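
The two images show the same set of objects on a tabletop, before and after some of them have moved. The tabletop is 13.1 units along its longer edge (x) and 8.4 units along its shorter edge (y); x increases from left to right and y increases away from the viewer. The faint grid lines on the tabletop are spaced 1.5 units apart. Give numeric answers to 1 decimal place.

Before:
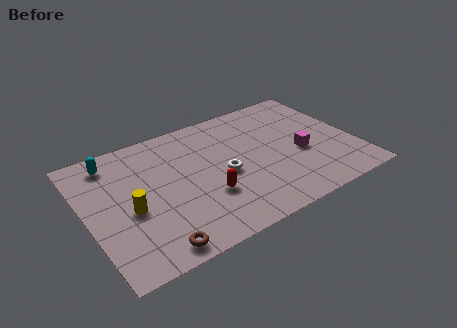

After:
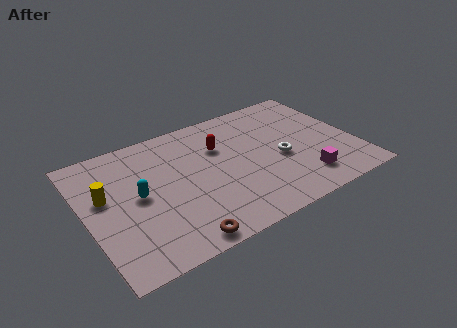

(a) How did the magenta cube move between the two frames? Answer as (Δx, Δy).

(-0.2, -1.8)

From the two frames, the magenta cube sits at roughly (10.4, 3.5) before and (10.2, 1.7) after.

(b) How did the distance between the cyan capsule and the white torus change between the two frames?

+0.9

The distance was about 6.0 in the first image and 6.9 in the second, so they moved 0.9 units further apart.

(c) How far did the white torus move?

2.8

From (6.6, 3.8) to (9.4, 3.6), the white torus covered √(2.8² + 0.2²) ≈ 2.8 units.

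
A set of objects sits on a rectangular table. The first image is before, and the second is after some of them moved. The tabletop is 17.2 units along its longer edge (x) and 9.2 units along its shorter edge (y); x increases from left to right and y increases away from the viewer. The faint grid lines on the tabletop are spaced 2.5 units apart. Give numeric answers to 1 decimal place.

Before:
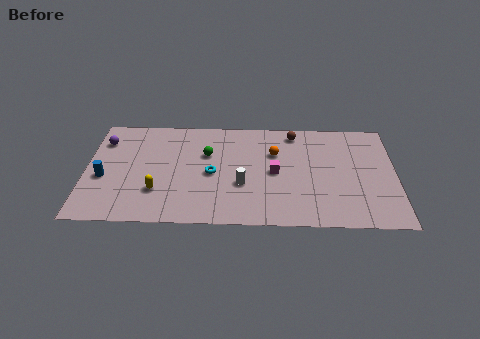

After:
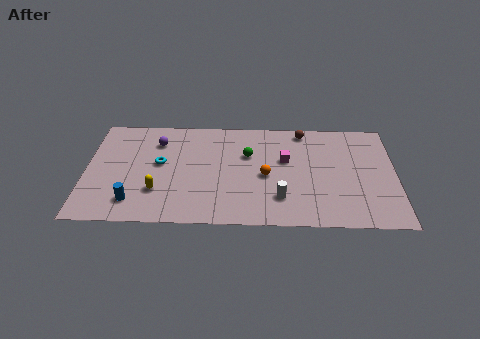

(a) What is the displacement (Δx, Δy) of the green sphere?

(2.3, 0.0)

The green sphere was at about (6.7, 6.0) and moved to about (9.0, 6.0).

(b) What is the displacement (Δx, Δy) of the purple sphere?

(3.0, 0.0)

From the two frames, the purple sphere sits at roughly (0.9, 7.0) before and (3.9, 7.0) after.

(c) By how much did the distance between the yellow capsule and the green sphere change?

+1.7

Before: roughly 4.3 units apart; after: 6.0. That's 1.7 units further apart.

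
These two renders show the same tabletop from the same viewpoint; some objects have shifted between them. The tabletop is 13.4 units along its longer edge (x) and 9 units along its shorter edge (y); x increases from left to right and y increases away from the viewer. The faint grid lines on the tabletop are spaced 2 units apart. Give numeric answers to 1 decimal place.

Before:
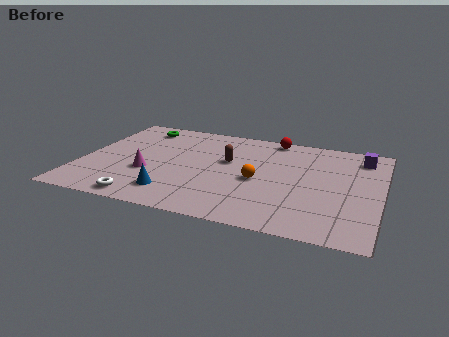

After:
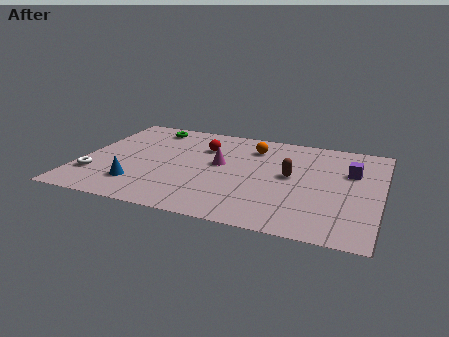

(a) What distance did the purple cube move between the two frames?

1.6

The purple cube moved from about (12.4, 7.4) to (12.0, 5.9), a distance of √(0.4² + 1.5²) ≈ 1.6.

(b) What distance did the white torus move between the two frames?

2.8

From (3.2, 0.9) to (0.8, 2.4), the white torus covered √(2.4² + 1.5²) ≈ 2.8 units.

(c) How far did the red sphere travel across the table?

3.5

From (8.3, 8.2) to (5.3, 6.4), the red sphere covered √(3.0² + 1.8²) ≈ 3.5 units.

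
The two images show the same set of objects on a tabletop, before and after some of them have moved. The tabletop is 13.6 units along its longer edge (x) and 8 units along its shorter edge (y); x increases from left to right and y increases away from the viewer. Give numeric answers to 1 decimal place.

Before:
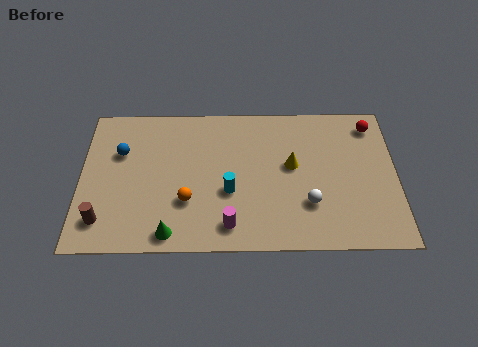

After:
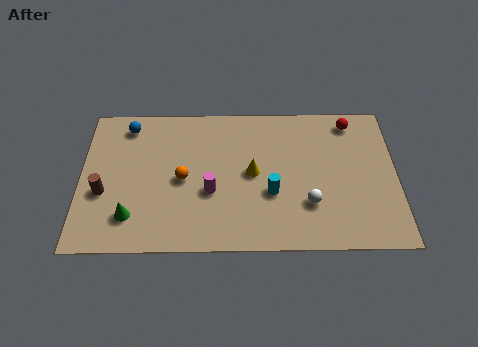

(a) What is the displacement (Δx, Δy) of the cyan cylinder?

(1.8, -0.1)

From the two frames, the cyan cylinder sits at roughly (6.4, 3.1) before and (8.2, 3.0) after.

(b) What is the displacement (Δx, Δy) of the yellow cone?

(-1.7, -0.4)

The yellow cone started near (9.1, 4.5) and ended near (7.4, 4.1).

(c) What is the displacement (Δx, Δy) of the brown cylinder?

(0.0, 1.5)

The brown cylinder started near (1.0, 1.6) and ended near (1.0, 3.1).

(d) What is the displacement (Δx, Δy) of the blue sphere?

(0.3, 1.5)

From the two frames, the blue sphere sits at roughly (1.7, 5.3) before and (2.0, 6.8) after.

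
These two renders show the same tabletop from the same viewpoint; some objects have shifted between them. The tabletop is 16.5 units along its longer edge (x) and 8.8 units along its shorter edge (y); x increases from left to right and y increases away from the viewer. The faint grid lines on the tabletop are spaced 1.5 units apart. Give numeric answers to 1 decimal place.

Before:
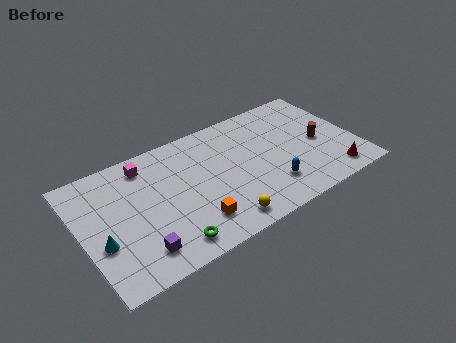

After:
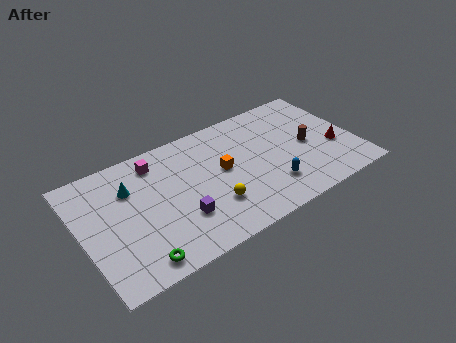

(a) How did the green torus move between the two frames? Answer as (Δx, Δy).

(-1.9, -0.2)

From the two frames, the green torus sits at roughly (4.7, 1.3) before and (2.8, 1.1) after.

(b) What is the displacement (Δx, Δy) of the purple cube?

(2.6, 1.0)

From the two frames, the purple cube sits at roughly (3.0, 1.7) before and (5.6, 2.7) after.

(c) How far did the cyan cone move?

3.6

From (1.0, 3.3) to (3.1, 6.2), the cyan cone covered √(2.1² + 2.9²) ≈ 3.6 units.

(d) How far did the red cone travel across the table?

2.1

From (14.7, 1.3) to (15.2, 3.3), the red cone covered √(0.5² + 2.0²) ≈ 2.1 units.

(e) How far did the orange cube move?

3.6

The orange cube moved from about (6.3, 2.0) to (8.5, 4.8), a distance of √(2.2² + 2.8²) ≈ 3.6.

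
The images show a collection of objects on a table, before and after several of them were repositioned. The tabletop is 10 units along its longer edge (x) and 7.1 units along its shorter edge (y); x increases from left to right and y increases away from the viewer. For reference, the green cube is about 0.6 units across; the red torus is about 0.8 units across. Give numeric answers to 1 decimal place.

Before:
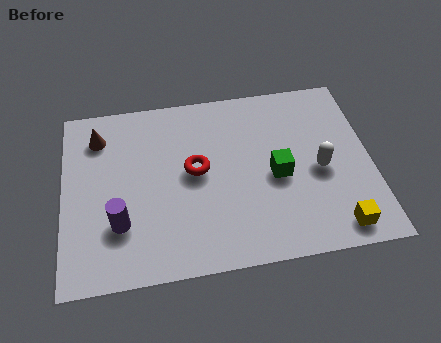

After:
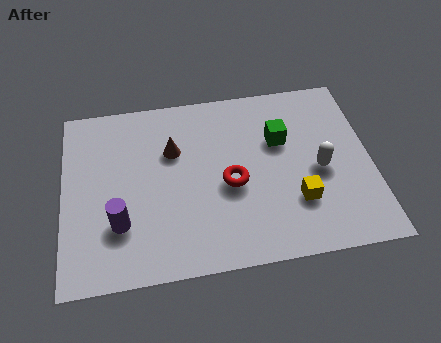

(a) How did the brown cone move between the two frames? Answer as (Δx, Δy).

(2.4, -0.9)

The brown cone started near (1.2, 5.6) and ended near (3.6, 4.7).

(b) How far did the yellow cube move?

1.7

The yellow cube moved from about (8.7, 0.9) to (7.5, 2.1), a distance of √(1.2² + 1.2²) ≈ 1.7.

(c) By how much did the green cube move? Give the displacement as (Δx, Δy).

(0.2, 1.4)

From the two frames, the green cube sits at roughly (6.9, 3.2) before and (7.1, 4.6) after.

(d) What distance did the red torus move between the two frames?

1.3

The red torus moved from about (4.3, 3.8) to (5.4, 3.1), a distance of √(1.1² + 0.7²) ≈ 1.3.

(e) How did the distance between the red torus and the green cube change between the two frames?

-0.4

Before: roughly 2.7 units apart; after: 2.3. That's 0.4 units closer together.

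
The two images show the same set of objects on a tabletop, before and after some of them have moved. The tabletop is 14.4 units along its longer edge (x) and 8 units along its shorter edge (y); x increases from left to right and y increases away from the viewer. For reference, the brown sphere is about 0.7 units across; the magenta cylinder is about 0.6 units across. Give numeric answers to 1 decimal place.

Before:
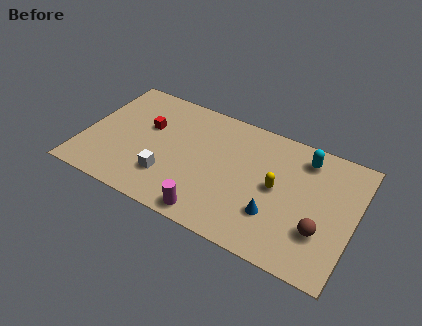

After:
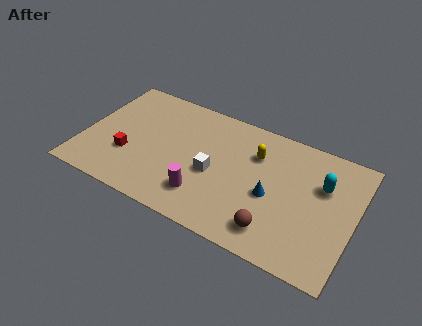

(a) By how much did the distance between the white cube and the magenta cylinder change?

-1.2

The distance was about 2.8 in the first image and 1.6 in the second, so they moved 1.2 units closer together.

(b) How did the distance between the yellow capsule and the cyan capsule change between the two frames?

+0.8

The distance was about 2.8 in the first image and 3.6 in the second, so they moved 0.8 units further apart.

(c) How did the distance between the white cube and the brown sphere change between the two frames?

-4.1

Before: roughly 8.1 units apart; after: 4.0. That's 4.1 units closer together.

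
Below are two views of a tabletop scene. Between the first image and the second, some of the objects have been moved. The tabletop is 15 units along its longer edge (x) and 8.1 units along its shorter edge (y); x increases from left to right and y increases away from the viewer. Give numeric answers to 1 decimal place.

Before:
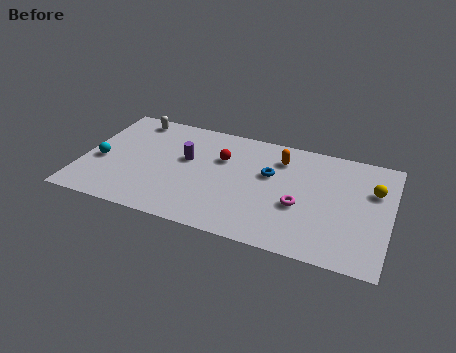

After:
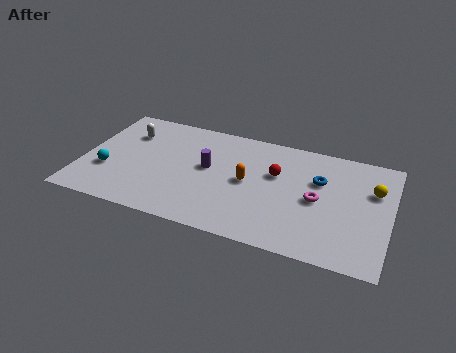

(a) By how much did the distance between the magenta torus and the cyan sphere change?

+0.5

Before: roughly 9.8 units apart; after: 10.3. That's 0.5 units further apart.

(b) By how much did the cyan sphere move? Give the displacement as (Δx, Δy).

(0.4, -0.6)

The cyan sphere started near (0.9, 3.4) and ended near (1.3, 2.8).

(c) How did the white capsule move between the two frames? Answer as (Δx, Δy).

(-0.1, -1.2)

The white capsule started near (2.1, 7.1) and ended near (2.0, 5.9).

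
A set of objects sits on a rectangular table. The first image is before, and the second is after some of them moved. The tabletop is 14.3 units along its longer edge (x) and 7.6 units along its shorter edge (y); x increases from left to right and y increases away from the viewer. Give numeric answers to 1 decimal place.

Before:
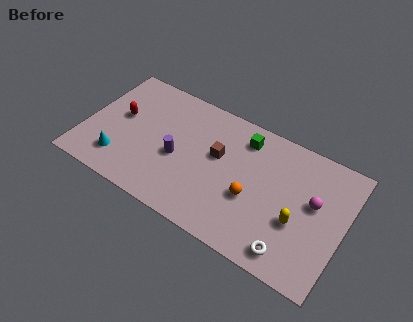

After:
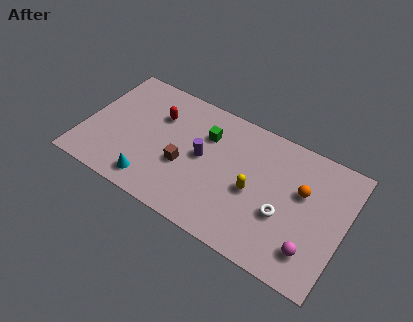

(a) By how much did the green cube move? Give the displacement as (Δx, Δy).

(-2.0, -0.8)

The green cube was at about (8.5, 6.2) and moved to about (6.5, 5.4).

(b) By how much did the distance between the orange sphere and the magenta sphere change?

-0.4

They were about 3.5 units apart before and 3.1 after — 0.4 units closer together.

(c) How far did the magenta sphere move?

2.7

From (12.6, 4.4) to (12.8, 1.7), the magenta sphere covered √(0.2² + 2.7²) ≈ 2.7 units.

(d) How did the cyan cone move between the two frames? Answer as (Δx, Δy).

(1.9, -0.5)

The cyan cone was at about (2.2, 1.7) and moved to about (4.1, 1.2).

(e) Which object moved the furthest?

the orange sphere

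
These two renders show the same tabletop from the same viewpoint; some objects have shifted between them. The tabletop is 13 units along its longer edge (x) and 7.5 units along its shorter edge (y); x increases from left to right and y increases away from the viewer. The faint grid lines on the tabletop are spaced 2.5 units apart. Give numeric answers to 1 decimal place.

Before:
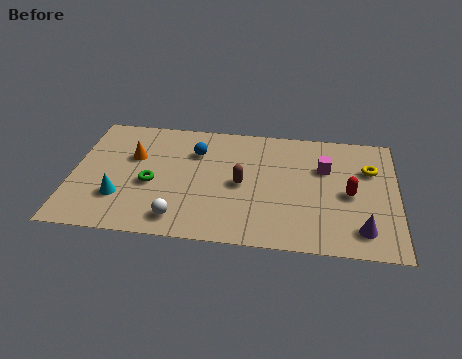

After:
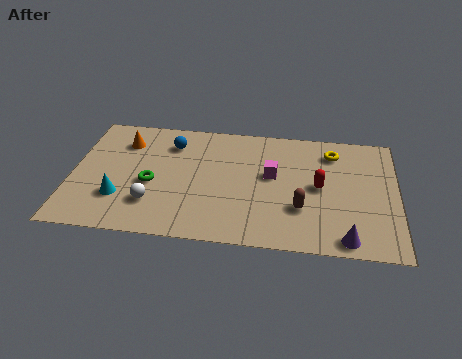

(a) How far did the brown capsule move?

2.7

The brown capsule was near (6.8, 3.6) before and (9.2, 2.4) after, so it travelled √(2.4² + 1.2²) ≈ 2.7 units.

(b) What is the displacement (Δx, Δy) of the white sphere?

(-1.1, 0.8)

The white sphere was at about (4.4, 1.2) and moved to about (3.3, 2.0).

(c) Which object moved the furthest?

the brown capsule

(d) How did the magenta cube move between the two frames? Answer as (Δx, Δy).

(-2.1, -0.7)

The magenta cube started near (10.1, 5.0) and ended near (8.0, 4.3).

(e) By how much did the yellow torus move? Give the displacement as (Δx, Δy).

(-1.5, 0.9)

The yellow torus started near (11.9, 5.1) and ended near (10.4, 6.0).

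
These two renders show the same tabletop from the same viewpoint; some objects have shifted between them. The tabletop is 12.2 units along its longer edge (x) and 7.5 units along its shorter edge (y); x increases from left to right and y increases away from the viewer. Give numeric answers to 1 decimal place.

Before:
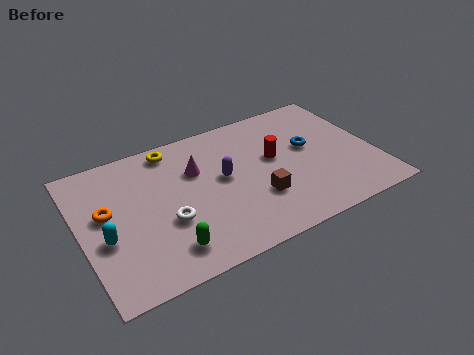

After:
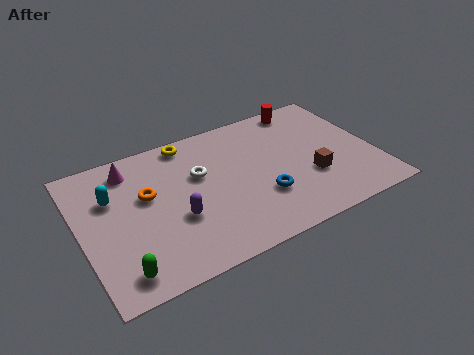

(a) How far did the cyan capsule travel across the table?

2.1

The cyan capsule was near (0.9, 3.0) before and (1.4, 5.0) after, so it travelled √(0.5² + 2.0²) ≈ 2.1 units.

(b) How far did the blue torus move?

3.0

The blue torus moved from about (9.6, 4.3) to (7.3, 2.4), a distance of √(2.3² + 1.9²) ≈ 3.0.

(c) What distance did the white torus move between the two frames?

2.5

The white torus was near (3.4, 2.8) before and (5.0, 4.7) after, so it travelled √(1.6² + 1.9²) ≈ 2.5 units.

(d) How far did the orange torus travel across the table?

1.7

The orange torus was near (1.1, 4.3) before and (2.8, 4.5) after, so it travelled √(1.7² + 0.2²) ≈ 1.7 units.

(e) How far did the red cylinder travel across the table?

2.9

The red cylinder was near (8.1, 4.3) before and (9.8, 6.7) after, so it travelled √(1.7² + 2.4²) ≈ 2.9 units.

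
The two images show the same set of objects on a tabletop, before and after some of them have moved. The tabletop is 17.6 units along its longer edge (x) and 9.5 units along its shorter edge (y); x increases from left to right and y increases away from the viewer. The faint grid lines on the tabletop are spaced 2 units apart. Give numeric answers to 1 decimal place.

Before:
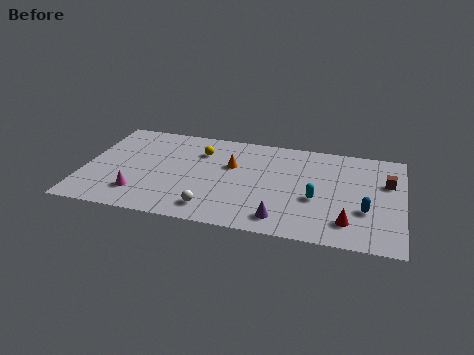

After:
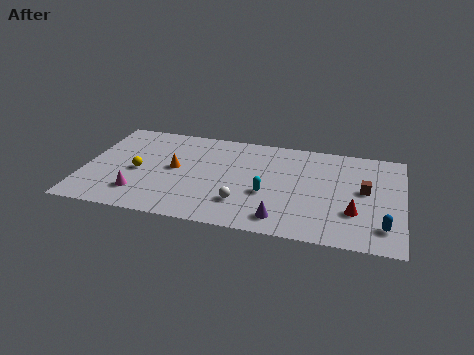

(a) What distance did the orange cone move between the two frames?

3.3

From (8.1, 6.0) to (5.0, 5.0), the orange cone covered √(3.1² + 1.0²) ≈ 3.3 units.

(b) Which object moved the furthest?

the yellow sphere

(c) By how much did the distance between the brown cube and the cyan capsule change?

+1.0

They were about 4.5 units apart before and 5.5 after — 1.0 units further apart.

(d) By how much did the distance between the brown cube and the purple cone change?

-1.6

Before: roughly 7.3 units apart; after: 5.7. That's 1.6 units closer together.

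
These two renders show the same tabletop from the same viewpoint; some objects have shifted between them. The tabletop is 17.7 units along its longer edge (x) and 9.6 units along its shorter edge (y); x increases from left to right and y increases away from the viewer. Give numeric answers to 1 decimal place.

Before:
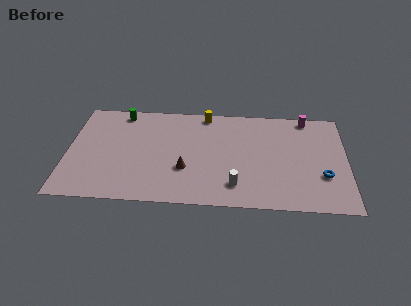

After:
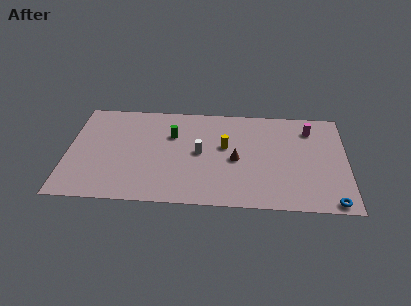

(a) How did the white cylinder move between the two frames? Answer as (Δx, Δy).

(-2.3, 2.9)

The white cylinder started near (10.7, 2.0) and ended near (8.4, 4.9).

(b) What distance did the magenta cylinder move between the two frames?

1.1

The magenta cylinder moved from about (15.2, 8.7) to (15.4, 7.6), a distance of √(0.2² + 1.1²) ≈ 1.1.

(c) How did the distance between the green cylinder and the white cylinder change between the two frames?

-7.4

The distance was about 9.8 in the first image and 2.4 in the second, so they moved 7.4 units closer together.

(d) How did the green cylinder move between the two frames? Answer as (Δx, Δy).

(3.3, -2.0)

From the two frames, the green cylinder sits at roughly (3.3, 8.5) before and (6.6, 6.5) after.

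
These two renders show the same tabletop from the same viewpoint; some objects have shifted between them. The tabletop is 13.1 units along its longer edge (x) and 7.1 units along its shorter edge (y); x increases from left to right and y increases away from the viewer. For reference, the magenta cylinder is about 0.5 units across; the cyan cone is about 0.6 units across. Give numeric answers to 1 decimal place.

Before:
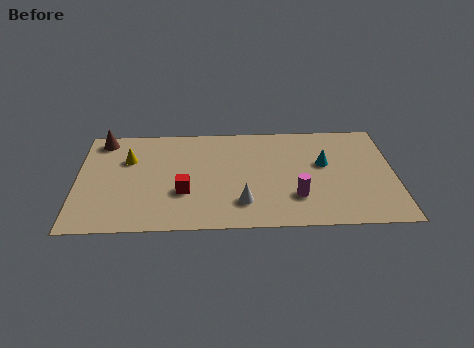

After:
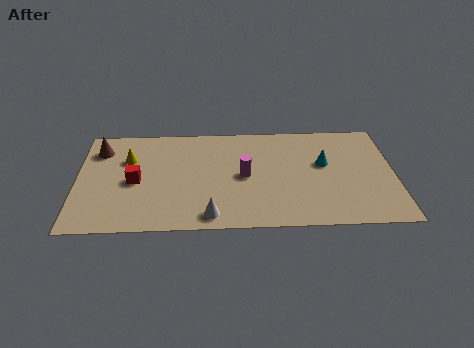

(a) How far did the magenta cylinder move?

2.6

The magenta cylinder was near (9.0, 2.0) before and (6.9, 3.5) after, so it travelled √(2.1² + 1.5²) ≈ 2.6 units.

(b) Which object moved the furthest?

the magenta cylinder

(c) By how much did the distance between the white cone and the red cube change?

+1.4

Before: roughly 2.5 units apart; after: 3.9. That's 1.4 units further apart.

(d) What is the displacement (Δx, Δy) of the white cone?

(-1.3, -0.8)

From the two frames, the white cone sits at roughly (6.8, 1.7) before and (5.5, 0.9) after.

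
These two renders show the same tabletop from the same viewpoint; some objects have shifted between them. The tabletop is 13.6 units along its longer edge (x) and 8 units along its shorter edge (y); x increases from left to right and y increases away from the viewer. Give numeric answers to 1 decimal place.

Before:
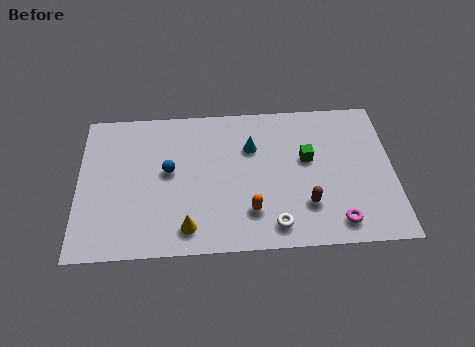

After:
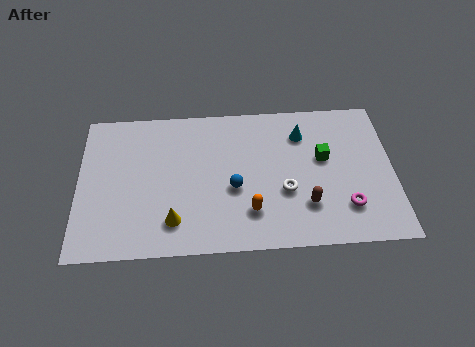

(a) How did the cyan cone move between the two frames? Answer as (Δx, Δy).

(2.2, 0.6)

The cyan cone started near (7.5, 5.5) and ended near (9.7, 6.1).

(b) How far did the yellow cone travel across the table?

0.7

The yellow cone was near (4.7, 1.3) before and (4.1, 1.7) after, so it travelled √(0.6² + 0.4²) ≈ 0.7 units.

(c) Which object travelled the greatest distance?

the blue sphere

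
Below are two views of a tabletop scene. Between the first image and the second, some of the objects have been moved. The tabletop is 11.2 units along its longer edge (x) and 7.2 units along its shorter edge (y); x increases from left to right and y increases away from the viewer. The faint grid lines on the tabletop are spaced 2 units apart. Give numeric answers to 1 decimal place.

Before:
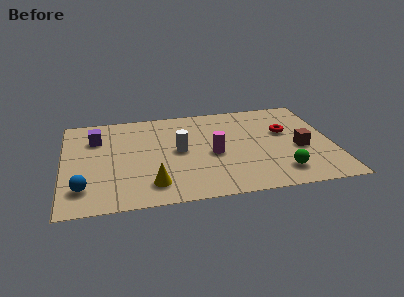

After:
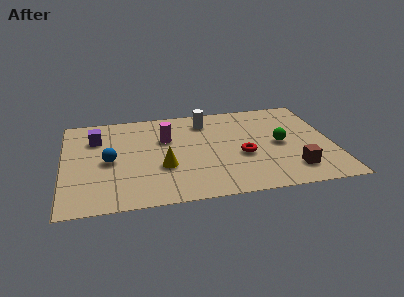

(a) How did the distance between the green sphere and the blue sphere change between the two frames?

-1.0

They were about 8.1 units apart before and 7.1 after — 1.0 units closer together.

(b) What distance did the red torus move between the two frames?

2.4

From (9.3, 4.4) to (7.4, 2.9), the red torus covered √(1.9² + 1.5²) ≈ 2.4 units.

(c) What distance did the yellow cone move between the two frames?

1.3

The yellow cone was near (3.6, 1.4) before and (4.1, 2.6) after, so it travelled √(0.5² + 1.2²) ≈ 1.3 units.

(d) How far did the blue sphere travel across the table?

2.1

From (0.8, 1.6) to (1.9, 3.4), the blue sphere covered √(1.1² + 1.8²) ≈ 2.1 units.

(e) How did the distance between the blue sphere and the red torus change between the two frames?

-3.4

They were about 8.9 units apart before and 5.5 after — 3.4 units closer together.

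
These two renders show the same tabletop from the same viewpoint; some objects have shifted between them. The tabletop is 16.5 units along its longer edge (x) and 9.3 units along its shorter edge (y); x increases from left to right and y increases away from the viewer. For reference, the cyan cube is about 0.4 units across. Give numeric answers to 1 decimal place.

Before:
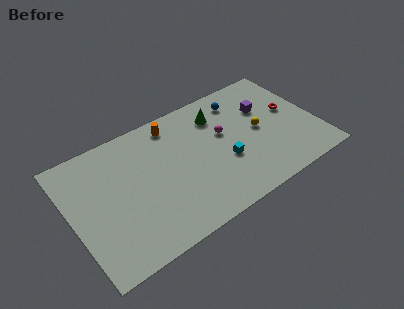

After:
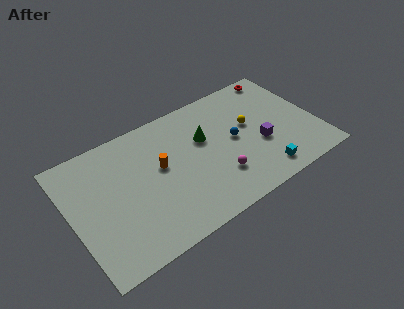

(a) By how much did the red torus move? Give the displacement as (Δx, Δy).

(-0.1, 3.2)

The red torus started near (15.0, 5.2) and ended near (14.9, 8.4).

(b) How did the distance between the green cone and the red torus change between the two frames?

+1.2

They were about 5.1 units apart before and 6.3 after — 1.2 units further apart.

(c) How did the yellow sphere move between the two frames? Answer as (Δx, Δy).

(-0.5, 0.7)

The yellow sphere was at about (12.7, 4.7) and moved to about (12.2, 5.4).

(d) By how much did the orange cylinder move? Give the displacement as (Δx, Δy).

(-1.3, -2.7)

The orange cylinder was at about (7.3, 8.0) and moved to about (6.0, 5.3).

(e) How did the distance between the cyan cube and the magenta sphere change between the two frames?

+0.9

Before: roughly 2.1 units apart; after: 3.0. That's 0.9 units further apart.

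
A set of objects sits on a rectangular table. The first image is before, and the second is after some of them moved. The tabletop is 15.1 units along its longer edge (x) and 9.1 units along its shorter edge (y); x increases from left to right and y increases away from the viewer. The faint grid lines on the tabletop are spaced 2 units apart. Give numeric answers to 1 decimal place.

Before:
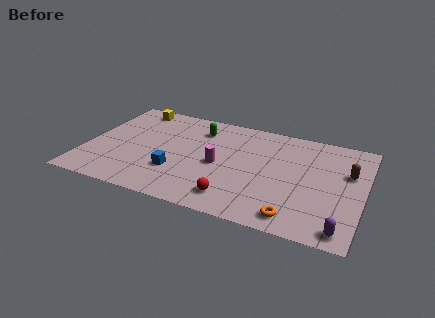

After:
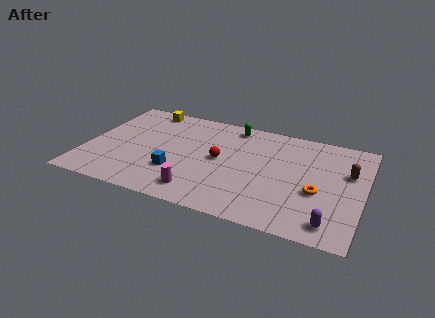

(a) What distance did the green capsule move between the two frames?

2.0

The green capsule was near (5.9, 7.1) before and (7.7, 8.0) after, so it travelled √(1.8² + 0.9²) ≈ 2.0 units.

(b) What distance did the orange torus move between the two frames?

2.6

The orange torus moved from about (11.7, 1.2) to (12.7, 3.6), a distance of √(1.0² + 2.4²) ≈ 2.6.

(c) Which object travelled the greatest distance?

the red sphere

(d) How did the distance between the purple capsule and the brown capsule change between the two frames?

-0.3

The distance was about 4.8 in the first image and 4.5 in the second, so they moved 0.3 units closer together.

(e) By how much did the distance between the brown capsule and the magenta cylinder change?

+1.7

Before: roughly 7.1 units apart; after: 8.8. That's 1.7 units further apart.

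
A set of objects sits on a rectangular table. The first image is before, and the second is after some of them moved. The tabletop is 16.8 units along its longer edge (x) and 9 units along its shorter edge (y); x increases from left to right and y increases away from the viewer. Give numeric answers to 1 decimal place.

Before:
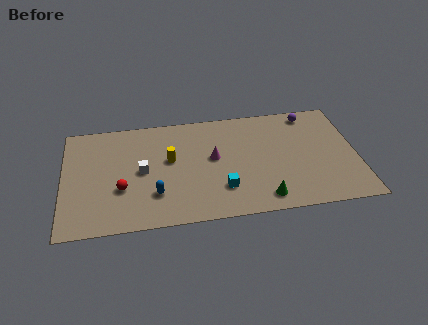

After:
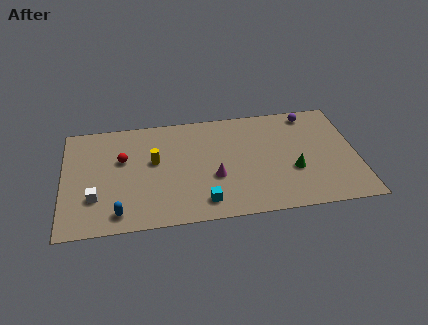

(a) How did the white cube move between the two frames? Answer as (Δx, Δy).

(-2.7, -1.8)

The white cube was at about (4.5, 4.5) and moved to about (1.8, 2.7).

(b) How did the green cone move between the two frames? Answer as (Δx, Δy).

(1.8, 2.0)

From the two frames, the green cone sits at roughly (11.3, 1.3) before and (13.1, 3.3) after.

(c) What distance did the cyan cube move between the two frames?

1.4

The cyan cube moved from about (9.0, 2.4) to (7.9, 1.5), a distance of √(1.1² + 0.9²) ≈ 1.4.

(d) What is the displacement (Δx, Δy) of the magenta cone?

(0.0, -1.6)

The magenta cone started near (8.6, 5.0) and ended near (8.6, 3.4).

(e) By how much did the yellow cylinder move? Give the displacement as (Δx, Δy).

(-0.9, 0.0)

From the two frames, the yellow cylinder sits at roughly (6.1, 5.2) before and (5.2, 5.2) after.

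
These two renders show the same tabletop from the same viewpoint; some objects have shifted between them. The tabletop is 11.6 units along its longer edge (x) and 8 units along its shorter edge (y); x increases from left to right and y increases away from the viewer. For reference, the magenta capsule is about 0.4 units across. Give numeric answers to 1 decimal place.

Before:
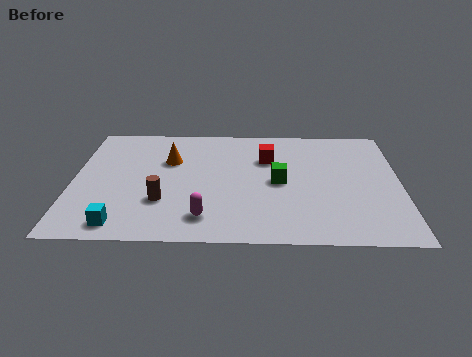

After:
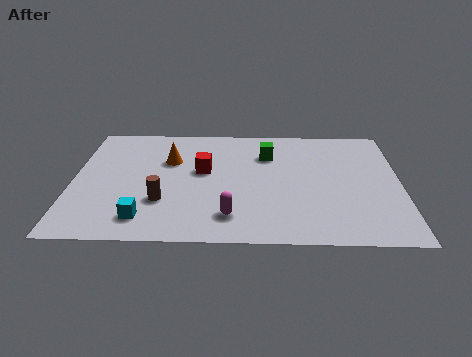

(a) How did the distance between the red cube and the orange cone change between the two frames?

-2.1

Before: roughly 3.5 units apart; after: 1.4. That's 2.1 units closer together.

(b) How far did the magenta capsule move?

0.9

The magenta capsule was near (4.7, 1.5) before and (5.6, 1.6) after, so it travelled √(0.9² + 0.1²) ≈ 0.9 units.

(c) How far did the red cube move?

2.5

The red cube moved from about (6.9, 5.5) to (4.6, 4.6), a distance of √(2.3² + 0.9²) ≈ 2.5.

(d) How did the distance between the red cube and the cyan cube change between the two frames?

-3.0

The distance was about 6.8 in the first image and 3.8 in the second, so they moved 3.0 units closer together.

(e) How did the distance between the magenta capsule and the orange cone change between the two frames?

+0.3

They were about 4.0 units apart before and 4.3 after — 0.3 units further apart.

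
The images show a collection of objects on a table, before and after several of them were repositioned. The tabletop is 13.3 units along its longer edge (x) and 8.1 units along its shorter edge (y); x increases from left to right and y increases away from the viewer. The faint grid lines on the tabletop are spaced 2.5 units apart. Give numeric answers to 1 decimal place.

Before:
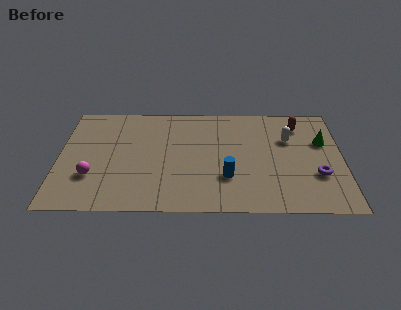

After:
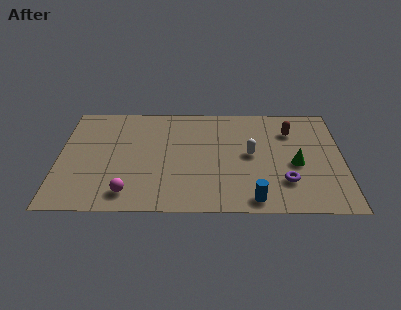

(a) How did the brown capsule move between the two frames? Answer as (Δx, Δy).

(-0.4, -0.5)

The brown capsule was at about (11.3, 6.5) and moved to about (10.9, 6.0).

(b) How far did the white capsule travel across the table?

2.2

The white capsule moved from about (10.8, 5.4) to (9.0, 4.2), a distance of √(1.8² + 1.2²) ≈ 2.2.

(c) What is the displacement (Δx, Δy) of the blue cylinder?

(1.2, -1.6)

The blue cylinder started near (7.9, 2.5) and ended near (9.1, 0.9).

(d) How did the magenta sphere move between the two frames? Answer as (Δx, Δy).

(1.7, -1.2)

The magenta sphere was at about (1.6, 2.5) and moved to about (3.3, 1.3).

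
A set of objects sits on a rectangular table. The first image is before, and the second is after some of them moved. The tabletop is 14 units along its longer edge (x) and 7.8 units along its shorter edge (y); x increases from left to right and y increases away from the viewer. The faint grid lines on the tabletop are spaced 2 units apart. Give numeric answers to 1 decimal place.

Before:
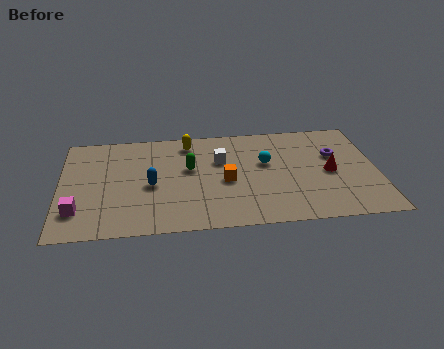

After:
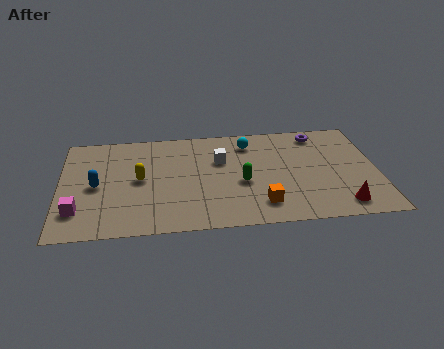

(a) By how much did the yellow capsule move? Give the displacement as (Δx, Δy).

(-2.2, -2.6)

The yellow capsule was at about (5.7, 6.6) and moved to about (3.5, 4.0).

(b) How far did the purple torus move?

1.8

The purple torus was near (12.2, 5.0) before and (11.5, 6.7) after, so it travelled √(0.7² + 1.7²) ≈ 1.8 units.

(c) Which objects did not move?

the magenta cube and the white cube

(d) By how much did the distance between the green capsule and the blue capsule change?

+4.4

They were about 2.0 units apart before and 6.4 after — 4.4 units further apart.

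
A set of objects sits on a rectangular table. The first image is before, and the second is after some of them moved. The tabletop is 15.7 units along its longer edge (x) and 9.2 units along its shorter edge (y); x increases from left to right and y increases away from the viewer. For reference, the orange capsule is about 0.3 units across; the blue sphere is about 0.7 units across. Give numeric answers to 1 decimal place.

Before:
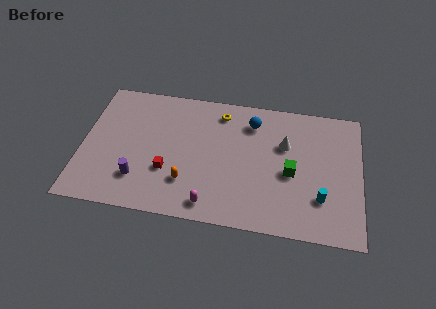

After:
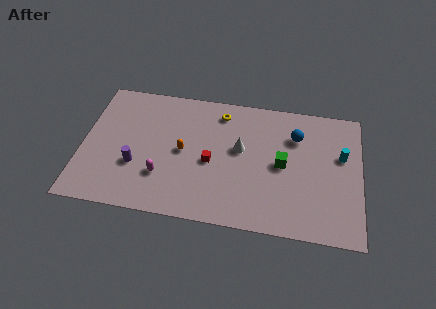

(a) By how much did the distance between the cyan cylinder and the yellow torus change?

-0.5

Before: roughly 7.7 units apart; after: 7.2. That's 0.5 units closer together.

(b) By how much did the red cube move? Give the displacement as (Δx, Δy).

(2.4, 1.0)

The red cube was at about (4.9, 3.1) and moved to about (7.3, 4.1).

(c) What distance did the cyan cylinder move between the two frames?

3.3

From (13.5, 2.6) to (14.6, 5.7), the cyan cylinder covered √(1.1² + 3.1²) ≈ 3.3 units.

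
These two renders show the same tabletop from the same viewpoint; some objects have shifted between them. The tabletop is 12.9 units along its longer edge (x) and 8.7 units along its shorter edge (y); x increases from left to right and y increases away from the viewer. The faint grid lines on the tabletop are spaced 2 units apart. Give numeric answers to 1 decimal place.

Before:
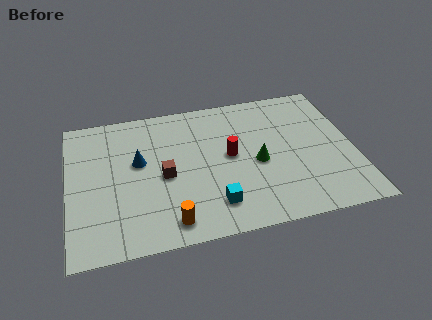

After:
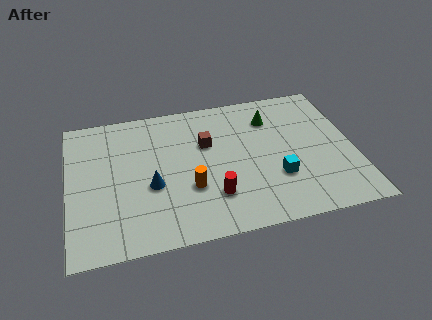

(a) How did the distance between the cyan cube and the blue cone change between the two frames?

+1.0

Before: roughly 4.6 units apart; after: 5.6. That's 1.0 units further apart.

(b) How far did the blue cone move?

1.7

The blue cone moved from about (3.2, 5.1) to (3.7, 3.5), a distance of √(0.5² + 1.6²) ≈ 1.7.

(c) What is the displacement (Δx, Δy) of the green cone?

(0.8, 2.7)

The green cone started near (8.5, 3.9) and ended near (9.3, 6.6).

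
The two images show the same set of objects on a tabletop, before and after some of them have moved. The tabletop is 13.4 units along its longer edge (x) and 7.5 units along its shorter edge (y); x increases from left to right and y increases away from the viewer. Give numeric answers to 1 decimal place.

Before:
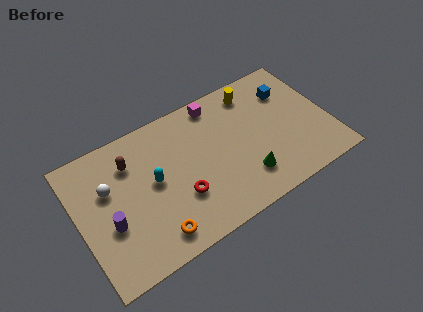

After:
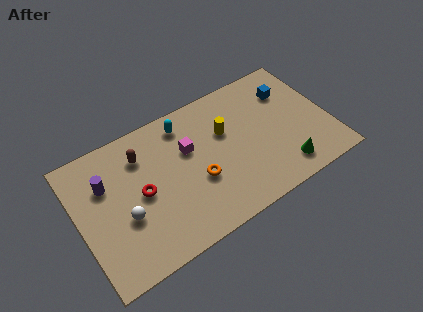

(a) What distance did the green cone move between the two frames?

2.1

The green cone moved from about (8.6, 1.8) to (10.6, 1.3), a distance of √(2.0² + 0.5²) ≈ 2.1.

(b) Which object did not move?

the blue cube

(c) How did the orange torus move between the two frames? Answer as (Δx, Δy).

(2.6, 1.7)

The orange torus was at about (3.6, 1.2) and moved to about (6.2, 2.9).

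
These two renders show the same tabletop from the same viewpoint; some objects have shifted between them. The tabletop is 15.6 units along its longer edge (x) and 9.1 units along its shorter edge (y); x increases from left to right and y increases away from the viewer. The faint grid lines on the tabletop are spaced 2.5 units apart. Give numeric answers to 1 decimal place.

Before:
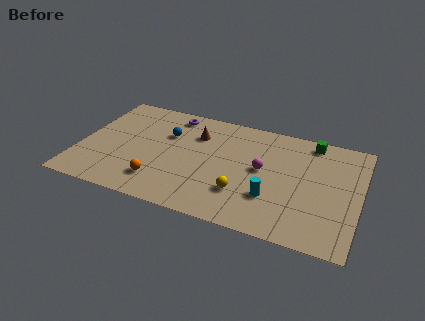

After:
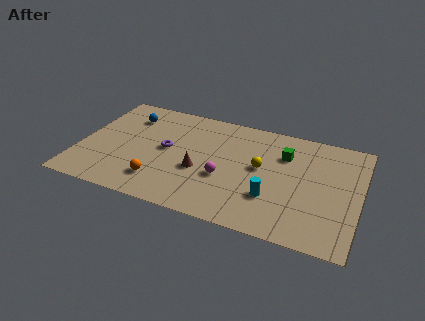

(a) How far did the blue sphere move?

2.5

From (4.7, 6.1) to (2.4, 7.0), the blue sphere covered √(2.3² + 0.9²) ≈ 2.5 units.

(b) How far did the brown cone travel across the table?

3.0

The brown cone was near (6.3, 6.6) before and (6.8, 3.6) after, so it travelled √(0.5² + 3.0²) ≈ 3.0 units.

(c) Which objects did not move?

the orange sphere and the cyan cylinder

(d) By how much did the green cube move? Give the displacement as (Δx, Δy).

(-1.4, -1.6)

The green cube was at about (12.7, 8.1) and moved to about (11.3, 6.5).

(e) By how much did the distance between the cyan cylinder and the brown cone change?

-1.8

They were about 6.0 units apart before and 4.2 after — 1.8 units closer together.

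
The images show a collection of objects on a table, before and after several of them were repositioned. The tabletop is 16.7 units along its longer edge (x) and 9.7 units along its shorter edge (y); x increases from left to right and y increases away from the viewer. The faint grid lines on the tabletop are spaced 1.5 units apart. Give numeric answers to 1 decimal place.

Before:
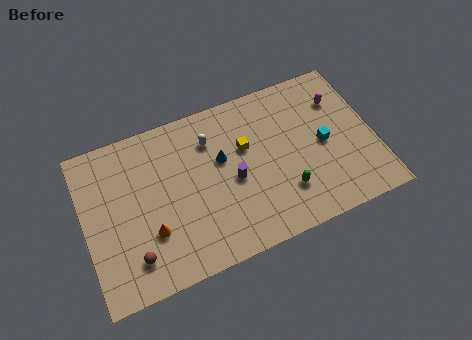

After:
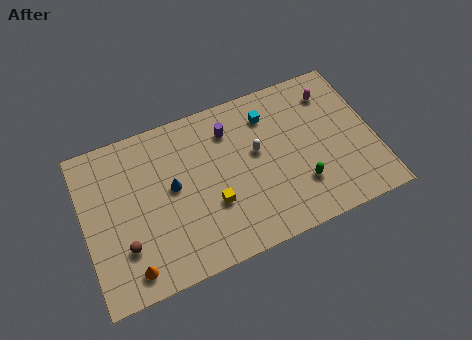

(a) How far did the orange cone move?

2.1

The orange cone moved from about (3.6, 3.1) to (2.3, 1.4), a distance of √(1.3² + 1.7²) ≈ 2.1.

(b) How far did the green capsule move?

0.9

The green capsule moved from about (11.3, 2.6) to (12.2, 2.7), a distance of √(0.9² + 0.1²) ≈ 0.9.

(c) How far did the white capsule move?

3.0

The white capsule was near (7.5, 7.3) before and (10.0, 5.6) after, so it travelled √(2.5² + 1.7²) ≈ 3.0 units.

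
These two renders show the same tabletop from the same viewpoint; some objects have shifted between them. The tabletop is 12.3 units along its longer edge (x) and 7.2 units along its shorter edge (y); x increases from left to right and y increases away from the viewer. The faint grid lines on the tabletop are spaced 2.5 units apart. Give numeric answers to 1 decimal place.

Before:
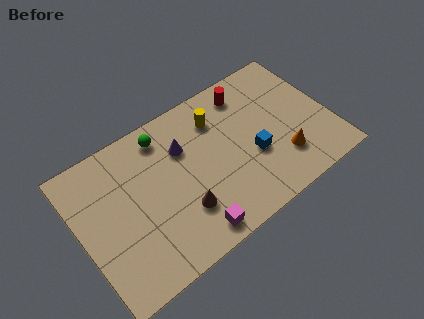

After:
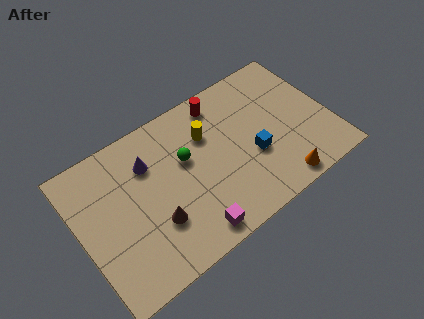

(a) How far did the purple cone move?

1.7

The purple cone was near (5.3, 5.0) before and (3.6, 5.2) after, so it travelled √(1.7² + 0.2²) ≈ 1.7 units.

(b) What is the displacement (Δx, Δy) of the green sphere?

(0.8, -1.7)

From the two frames, the green sphere sits at roughly (4.5, 6.1) before and (5.3, 4.4) after.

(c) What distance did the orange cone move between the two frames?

1.2

From (9.7, 1.9) to (9.3, 0.8), the orange cone covered √(0.4² + 1.1²) ≈ 1.2 units.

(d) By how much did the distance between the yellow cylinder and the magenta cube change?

-0.7

Before: roughly 5.1 units apart; after: 4.4. That's 0.7 units closer together.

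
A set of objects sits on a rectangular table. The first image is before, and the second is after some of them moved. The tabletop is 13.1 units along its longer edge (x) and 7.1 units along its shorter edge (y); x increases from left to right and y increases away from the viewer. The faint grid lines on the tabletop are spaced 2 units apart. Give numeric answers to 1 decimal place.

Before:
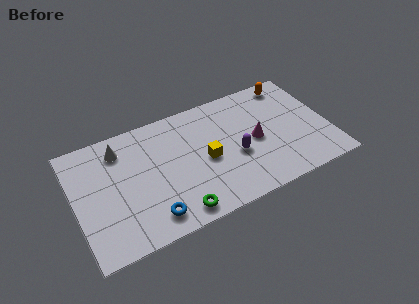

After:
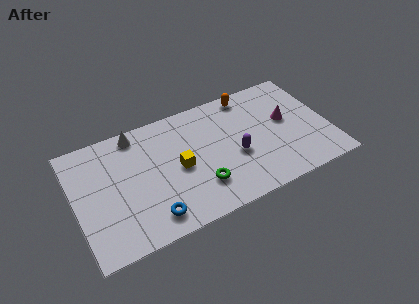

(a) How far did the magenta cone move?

1.8

The magenta cone moved from about (9.3, 3.4) to (11.0, 4.0), a distance of √(1.7² + 0.6²) ≈ 1.8.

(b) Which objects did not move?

the blue torus and the purple capsule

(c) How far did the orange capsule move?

2.2

The orange capsule was near (11.5, 6.2) before and (9.3, 6.3) after, so it travelled √(2.2² + 0.1²) ≈ 2.2 units.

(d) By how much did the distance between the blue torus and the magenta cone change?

+1.8

Before: roughly 6.1 units apart; after: 7.9. That's 1.8 units further apart.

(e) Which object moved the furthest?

the orange capsule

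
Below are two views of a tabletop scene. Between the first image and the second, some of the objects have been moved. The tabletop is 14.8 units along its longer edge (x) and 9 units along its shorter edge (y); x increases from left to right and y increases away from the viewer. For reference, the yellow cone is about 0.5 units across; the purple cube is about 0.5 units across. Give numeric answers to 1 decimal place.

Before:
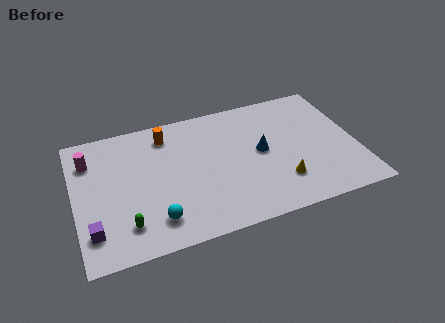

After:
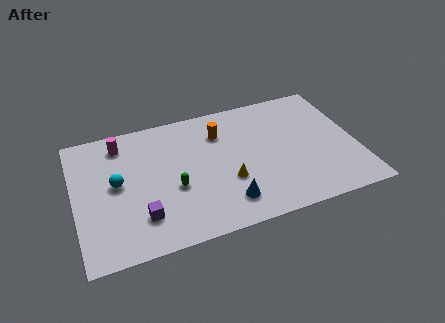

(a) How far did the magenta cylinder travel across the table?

1.8

The magenta cylinder moved from about (0.9, 6.8) to (2.6, 7.5), a distance of √(1.7² + 0.7²) ≈ 1.8.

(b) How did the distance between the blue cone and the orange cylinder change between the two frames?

-0.6

The distance was about 5.5 in the first image and 4.9 in the second, so they moved 0.6 units closer together.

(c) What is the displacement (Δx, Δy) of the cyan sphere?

(-1.8, 3.0)

From the two frames, the cyan sphere sits at roughly (4.0, 1.8) before and (2.2, 4.8) after.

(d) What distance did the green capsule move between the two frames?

3.1

The green capsule was near (2.5, 1.9) before and (5.1, 3.6) after, so it travelled √(2.6² + 1.7²) ≈ 3.1 units.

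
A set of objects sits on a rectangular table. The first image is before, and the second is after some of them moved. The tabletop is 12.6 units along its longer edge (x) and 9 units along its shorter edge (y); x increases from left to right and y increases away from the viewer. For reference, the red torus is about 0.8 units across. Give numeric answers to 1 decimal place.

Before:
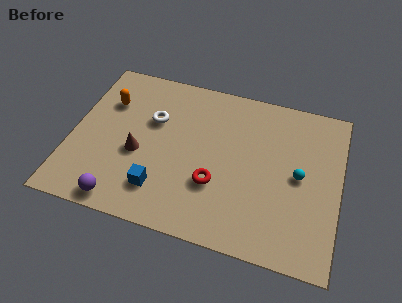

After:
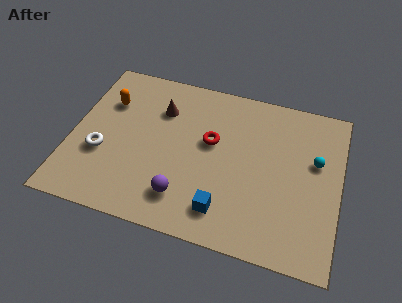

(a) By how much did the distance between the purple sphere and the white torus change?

-0.8

They were about 5.0 units apart before and 4.2 after — 0.8 units closer together.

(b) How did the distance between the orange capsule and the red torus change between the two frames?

-1.2

Before: roughly 6.3 units apart; after: 5.1. That's 1.2 units closer together.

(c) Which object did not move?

the orange capsule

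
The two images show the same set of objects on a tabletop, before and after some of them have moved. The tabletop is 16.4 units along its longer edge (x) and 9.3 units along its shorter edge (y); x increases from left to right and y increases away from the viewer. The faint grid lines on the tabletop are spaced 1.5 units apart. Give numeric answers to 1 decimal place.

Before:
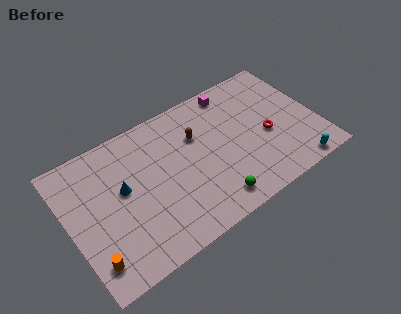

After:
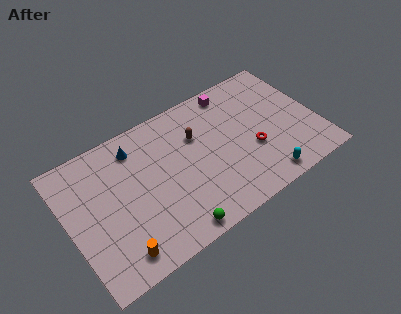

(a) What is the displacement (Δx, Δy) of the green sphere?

(-2.7, -0.5)

From the two frames, the green sphere sits at roughly (8.9, 1.4) before and (6.2, 0.9) after.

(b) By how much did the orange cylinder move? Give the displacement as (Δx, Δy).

(1.6, -0.4)

The orange cylinder started near (1.0, 1.8) and ended near (2.6, 1.4).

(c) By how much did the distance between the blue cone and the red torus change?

-1.3

Before: roughly 9.6 units apart; after: 8.3. That's 1.3 units closer together.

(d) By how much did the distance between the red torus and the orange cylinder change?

-2.7

They were about 12.3 units apart before and 9.6 after — 2.7 units closer together.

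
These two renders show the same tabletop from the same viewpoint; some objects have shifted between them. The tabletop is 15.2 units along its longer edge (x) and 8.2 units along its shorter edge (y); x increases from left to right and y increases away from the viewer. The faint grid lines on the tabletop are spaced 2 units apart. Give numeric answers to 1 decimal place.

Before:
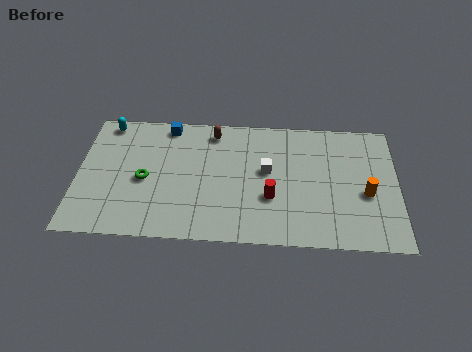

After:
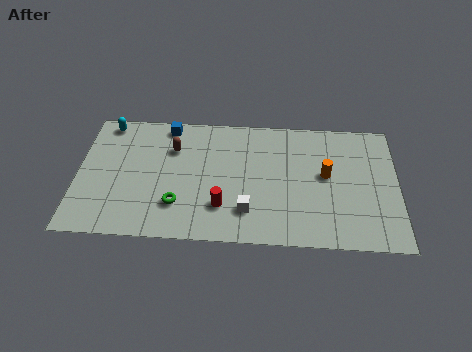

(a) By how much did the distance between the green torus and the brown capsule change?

-1.0

Before: roughly 4.6 units apart; after: 3.6. That's 1.0 units closer together.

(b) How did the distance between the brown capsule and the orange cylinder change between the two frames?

-0.7

The distance was about 8.1 in the first image and 7.4 in the second, so they moved 0.7 units closer together.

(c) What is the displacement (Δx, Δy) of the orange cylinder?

(-1.9, 1.1)

The orange cylinder was at about (13.7, 3.4) and moved to about (11.8, 4.5).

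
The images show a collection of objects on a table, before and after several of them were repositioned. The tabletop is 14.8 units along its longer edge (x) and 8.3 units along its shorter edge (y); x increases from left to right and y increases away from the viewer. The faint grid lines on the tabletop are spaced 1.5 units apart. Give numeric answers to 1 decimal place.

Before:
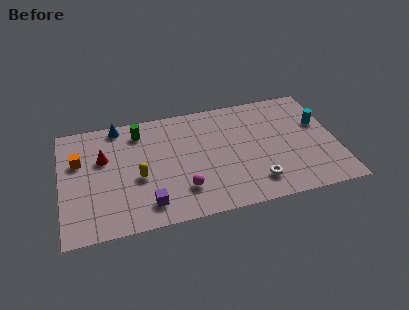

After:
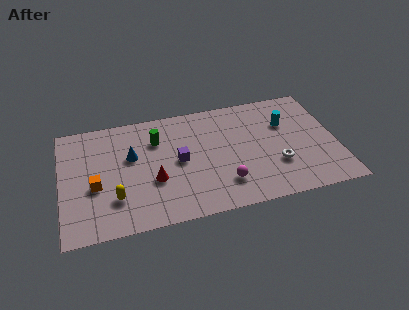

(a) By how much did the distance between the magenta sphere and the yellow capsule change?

+3.1

Before: roughly 2.7 units apart; after: 5.8. That's 3.1 units further apart.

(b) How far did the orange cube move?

2.2

From (1.0, 5.4) to (1.8, 3.4), the orange cube covered √(0.8² + 2.0²) ≈ 2.2 units.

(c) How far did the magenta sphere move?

2.2

From (6.4, 2.1) to (8.6, 2.0), the magenta sphere covered √(2.2² + 0.1²) ≈ 2.2 units.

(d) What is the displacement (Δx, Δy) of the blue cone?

(0.6, -2.4)

From the two frames, the blue cone sits at roughly (3.2, 7.5) before and (3.8, 5.1) after.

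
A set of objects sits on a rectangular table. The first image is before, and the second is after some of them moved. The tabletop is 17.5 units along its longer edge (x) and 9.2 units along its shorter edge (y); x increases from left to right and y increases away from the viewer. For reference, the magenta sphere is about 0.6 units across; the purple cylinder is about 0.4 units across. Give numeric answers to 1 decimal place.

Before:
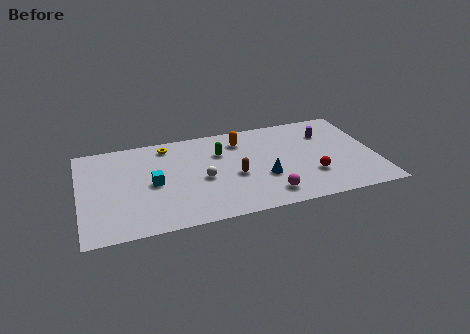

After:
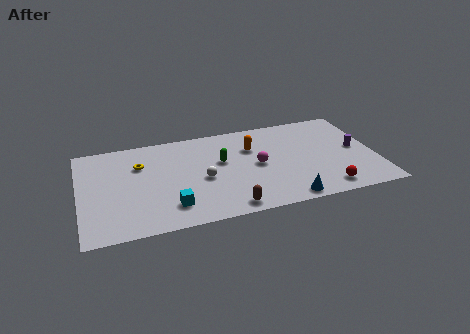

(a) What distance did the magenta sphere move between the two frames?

3.0

From (10.9, 1.6) to (10.5, 4.6), the magenta sphere covered √(0.4² + 3.0²) ≈ 3.0 units.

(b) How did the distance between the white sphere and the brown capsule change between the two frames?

+1.5

The distance was about 1.9 in the first image and 3.4 in the second, so they moved 1.5 units further apart.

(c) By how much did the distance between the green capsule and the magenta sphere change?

-3.1

They were about 5.4 units apart before and 2.3 after — 3.1 units closer together.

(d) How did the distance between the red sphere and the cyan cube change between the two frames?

-0.3

They were about 9.4 units apart before and 9.1 after — 0.3 units closer together.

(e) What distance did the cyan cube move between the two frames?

2.6

The cyan cube was near (4.3, 4.4) before and (5.2, 2.0) after, so it travelled √(0.9² + 2.4²) ≈ 2.6 units.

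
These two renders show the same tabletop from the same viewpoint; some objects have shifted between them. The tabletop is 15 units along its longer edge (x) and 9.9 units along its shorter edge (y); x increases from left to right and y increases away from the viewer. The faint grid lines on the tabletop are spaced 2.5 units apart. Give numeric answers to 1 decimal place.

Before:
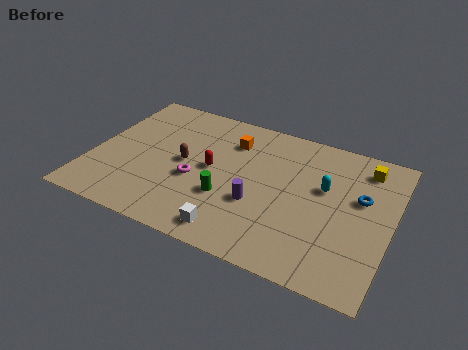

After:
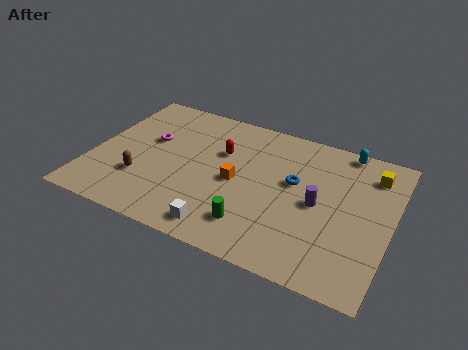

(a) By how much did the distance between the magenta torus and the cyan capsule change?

+3.5

Before: roughly 6.6 units apart; after: 10.1. That's 3.5 units further apart.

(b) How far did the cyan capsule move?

3.2

From (11.6, 6.0) to (12.3, 9.1), the cyan capsule covered √(0.7² + 3.1²) ≈ 3.2 units.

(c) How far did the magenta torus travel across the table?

3.3

The magenta torus moved from about (5.3, 4.0) to (2.7, 6.0), a distance of √(2.6² + 2.0²) ≈ 3.3.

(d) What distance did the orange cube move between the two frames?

2.9

From (6.7, 7.5) to (7.3, 4.7), the orange cube covered √(0.6² + 2.8²) ≈ 2.9 units.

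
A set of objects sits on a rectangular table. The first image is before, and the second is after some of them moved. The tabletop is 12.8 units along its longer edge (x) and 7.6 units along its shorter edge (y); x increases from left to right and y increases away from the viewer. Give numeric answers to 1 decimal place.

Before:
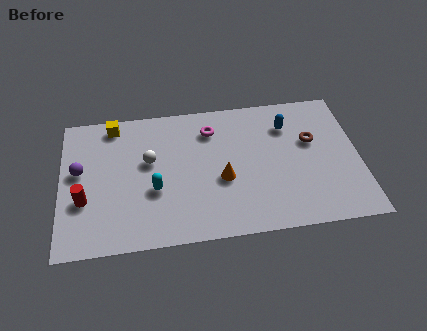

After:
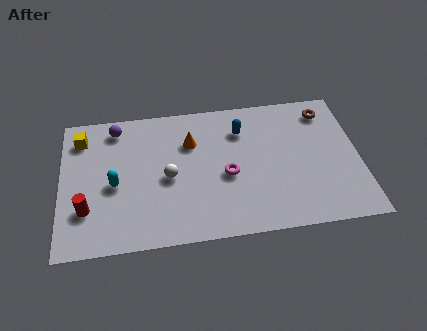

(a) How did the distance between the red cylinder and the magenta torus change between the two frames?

-0.3

Before: roughly 6.4 units apart; after: 6.1. That's 0.3 units closer together.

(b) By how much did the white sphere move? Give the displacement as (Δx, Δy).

(0.8, -1.0)

The white sphere started near (3.8, 4.5) and ended near (4.6, 3.5).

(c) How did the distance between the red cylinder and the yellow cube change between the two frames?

-0.3

The distance was about 4.2 in the first image and 3.9 in the second, so they moved 0.3 units closer together.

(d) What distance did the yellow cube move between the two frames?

1.5

The yellow cube moved from about (2.3, 6.7) to (0.9, 6.1), a distance of √(1.4² + 0.6²) ≈ 1.5.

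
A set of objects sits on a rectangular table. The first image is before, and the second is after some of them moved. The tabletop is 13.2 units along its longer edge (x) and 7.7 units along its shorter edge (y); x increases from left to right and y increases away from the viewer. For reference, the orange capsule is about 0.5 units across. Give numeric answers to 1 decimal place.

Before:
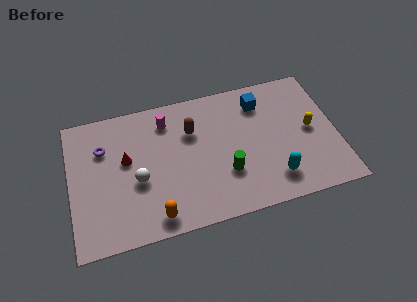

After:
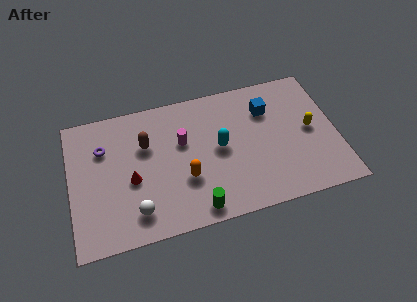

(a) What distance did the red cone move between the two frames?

1.2

The red cone was near (2.8, 4.5) before and (3.0, 3.3) after, so it travelled √(0.2² + 1.2²) ≈ 1.2 units.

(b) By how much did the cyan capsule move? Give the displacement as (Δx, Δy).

(-2.5, 2.4)

From the two frames, the cyan capsule sits at roughly (9.9, 1.6) before and (7.4, 4.0) after.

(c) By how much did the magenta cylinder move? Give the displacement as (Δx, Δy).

(0.7, -1.4)

The magenta cylinder was at about (4.9, 6.2) and moved to about (5.6, 4.8).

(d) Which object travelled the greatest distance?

the cyan capsule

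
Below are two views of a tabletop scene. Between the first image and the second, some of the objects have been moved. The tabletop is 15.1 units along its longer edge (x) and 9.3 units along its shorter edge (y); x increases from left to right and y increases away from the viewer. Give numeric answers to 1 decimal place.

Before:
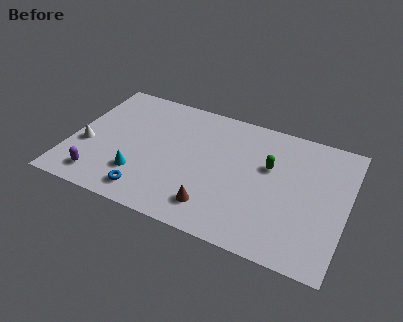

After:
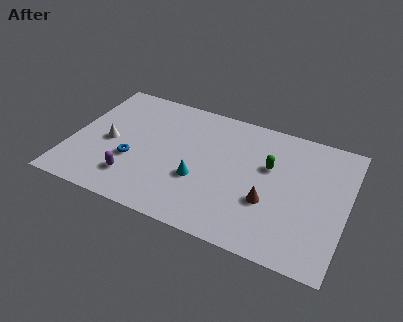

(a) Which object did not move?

the green capsule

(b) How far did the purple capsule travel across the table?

1.9

From (1.9, 1.5) to (3.7, 2.1), the purple capsule covered √(1.8² + 0.6²) ≈ 1.9 units.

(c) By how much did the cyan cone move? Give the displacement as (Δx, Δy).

(3.2, 0.9)

The cyan cone started near (4.0, 2.5) and ended near (7.2, 3.4).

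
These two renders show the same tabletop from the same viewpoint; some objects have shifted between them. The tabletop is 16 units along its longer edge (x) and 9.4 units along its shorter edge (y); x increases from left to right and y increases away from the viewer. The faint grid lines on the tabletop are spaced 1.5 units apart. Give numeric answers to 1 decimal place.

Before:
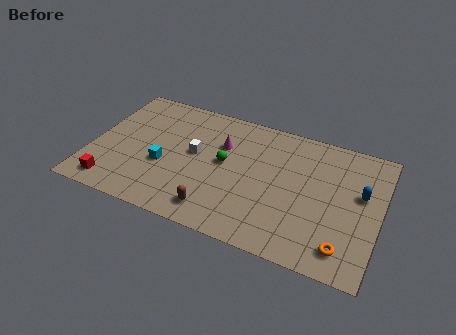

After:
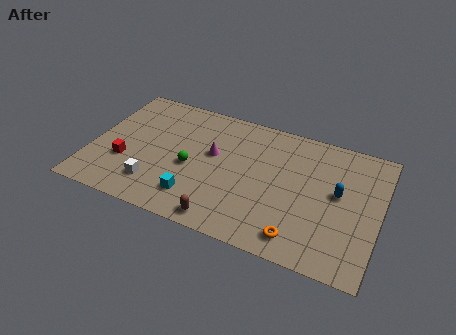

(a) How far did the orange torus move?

2.4

From (14.3, 1.6) to (11.9, 1.4), the orange torus covered √(2.4² + 0.2²) ≈ 2.4 units.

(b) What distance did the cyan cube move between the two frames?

2.6

From (4.1, 3.7) to (6.1, 2.0), the cyan cube covered √(2.0² + 1.7²) ≈ 2.6 units.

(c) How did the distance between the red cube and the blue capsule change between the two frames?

-2.2

Before: roughly 14.1 units apart; after: 11.9. That's 2.2 units closer together.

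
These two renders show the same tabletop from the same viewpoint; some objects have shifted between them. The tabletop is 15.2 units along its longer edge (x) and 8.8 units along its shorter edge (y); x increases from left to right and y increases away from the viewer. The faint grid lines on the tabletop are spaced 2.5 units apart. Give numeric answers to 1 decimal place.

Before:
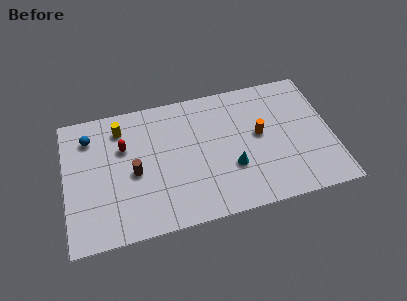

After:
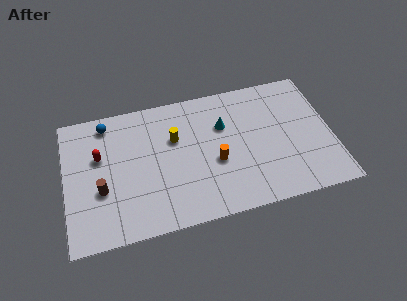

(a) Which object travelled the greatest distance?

the yellow cylinder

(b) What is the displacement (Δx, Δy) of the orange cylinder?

(-2.6, -1.2)

The orange cylinder started near (11.1, 4.8) and ended near (8.5, 3.6).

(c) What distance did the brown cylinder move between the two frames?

2.0

From (3.9, 4.0) to (2.0, 3.3), the brown cylinder covered √(1.9² + 0.7²) ≈ 2.0 units.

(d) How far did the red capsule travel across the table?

1.4

The red capsule moved from about (3.4, 5.8) to (2.0, 5.5), a distance of √(1.4² + 0.3²) ≈ 1.4.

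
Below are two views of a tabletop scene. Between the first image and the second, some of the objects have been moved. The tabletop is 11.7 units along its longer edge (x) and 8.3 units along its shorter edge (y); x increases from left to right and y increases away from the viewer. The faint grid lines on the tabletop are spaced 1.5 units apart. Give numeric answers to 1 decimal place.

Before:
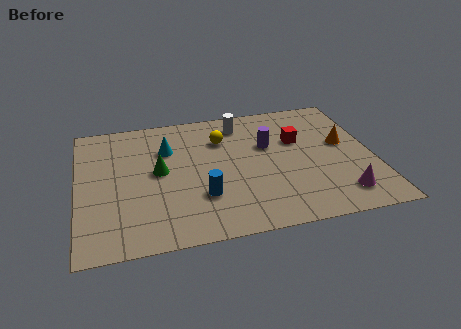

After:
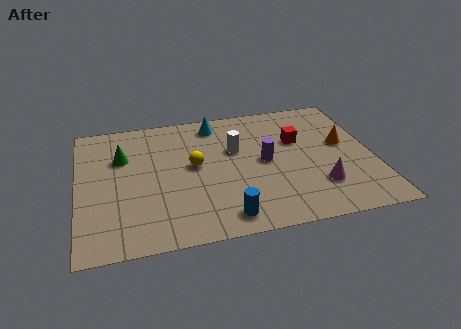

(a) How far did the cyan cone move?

2.4

The cyan cone moved from about (3.6, 5.8) to (5.6, 7.1), a distance of √(2.0² + 1.3²) ≈ 2.4.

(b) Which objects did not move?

the red cube and the orange cone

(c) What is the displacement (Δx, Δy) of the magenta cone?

(-0.8, 0.7)

From the two frames, the magenta cone sits at roughly (10.2, 1.5) before and (9.4, 2.2) after.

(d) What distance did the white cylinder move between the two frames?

1.7

The white cylinder moved from about (6.6, 6.9) to (6.3, 5.2), a distance of √(0.3² + 1.7²) ≈ 1.7.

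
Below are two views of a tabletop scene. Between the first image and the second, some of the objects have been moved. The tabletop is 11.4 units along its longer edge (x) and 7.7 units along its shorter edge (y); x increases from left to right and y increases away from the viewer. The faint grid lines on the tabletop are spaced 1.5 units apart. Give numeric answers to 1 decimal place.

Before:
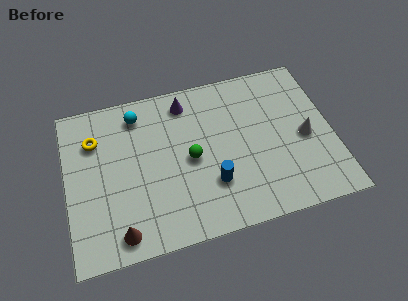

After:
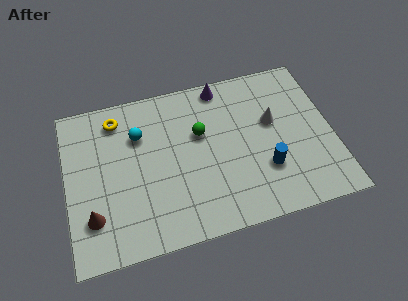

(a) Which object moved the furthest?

the blue cylinder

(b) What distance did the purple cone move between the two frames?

1.6

The purple cone was near (5.3, 6.5) before and (6.9, 6.9) after, so it travelled √(1.6² + 0.4²) ≈ 1.6 units.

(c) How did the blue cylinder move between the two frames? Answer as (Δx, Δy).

(2.3, 0.1)

The blue cylinder started near (6.1, 2.3) and ended near (8.4, 2.4).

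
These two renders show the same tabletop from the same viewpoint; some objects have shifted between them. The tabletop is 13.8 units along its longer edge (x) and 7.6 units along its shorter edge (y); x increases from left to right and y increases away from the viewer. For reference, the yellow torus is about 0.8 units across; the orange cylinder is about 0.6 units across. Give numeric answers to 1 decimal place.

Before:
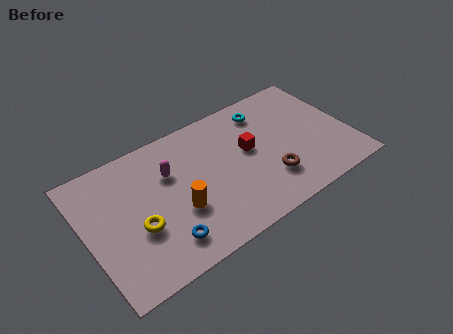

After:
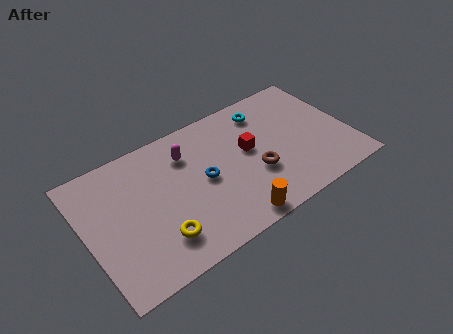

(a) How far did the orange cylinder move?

3.2

From (4.6, 2.8) to (7.1, 0.8), the orange cylinder covered √(2.5² + 2.0²) ≈ 3.2 units.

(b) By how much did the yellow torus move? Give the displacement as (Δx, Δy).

(0.9, -1.1)

The yellow torus started near (2.5, 2.9) and ended near (3.4, 1.8).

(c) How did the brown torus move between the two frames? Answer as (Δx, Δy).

(-0.6, 0.7)

From the two frames, the brown torus sits at roughly (9.3, 2.1) before and (8.7, 2.8) after.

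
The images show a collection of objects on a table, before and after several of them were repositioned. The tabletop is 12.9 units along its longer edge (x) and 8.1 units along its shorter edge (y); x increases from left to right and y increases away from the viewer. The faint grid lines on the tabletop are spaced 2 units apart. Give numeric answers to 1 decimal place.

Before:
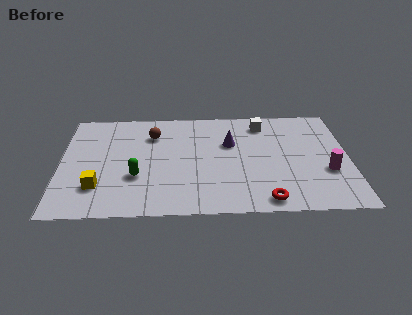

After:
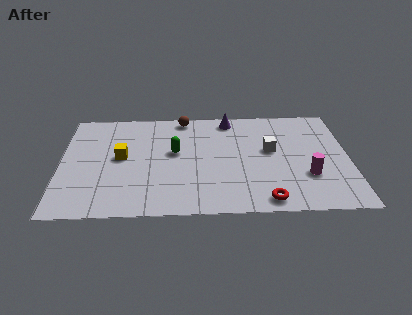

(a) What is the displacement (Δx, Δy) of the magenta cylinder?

(-0.9, -0.3)

The magenta cylinder was at about (11.9, 2.9) and moved to about (11.0, 2.6).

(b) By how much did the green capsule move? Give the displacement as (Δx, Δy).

(1.7, 1.8)

The green capsule started near (3.4, 2.8) and ended near (5.1, 4.6).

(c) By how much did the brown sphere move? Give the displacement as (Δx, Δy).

(1.4, 1.3)

The brown sphere started near (4.1, 6.0) and ended near (5.5, 7.3).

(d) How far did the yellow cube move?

2.4

From (1.7, 2.1) to (2.7, 4.3), the yellow cube covered √(1.0² + 2.2²) ≈ 2.4 units.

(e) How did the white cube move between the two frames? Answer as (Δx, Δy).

(0.3, -2.1)

From the two frames, the white cube sits at roughly (9.1, 6.7) before and (9.4, 4.6) after.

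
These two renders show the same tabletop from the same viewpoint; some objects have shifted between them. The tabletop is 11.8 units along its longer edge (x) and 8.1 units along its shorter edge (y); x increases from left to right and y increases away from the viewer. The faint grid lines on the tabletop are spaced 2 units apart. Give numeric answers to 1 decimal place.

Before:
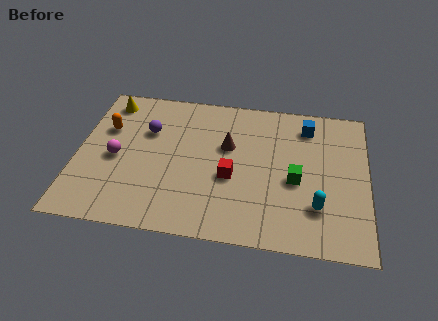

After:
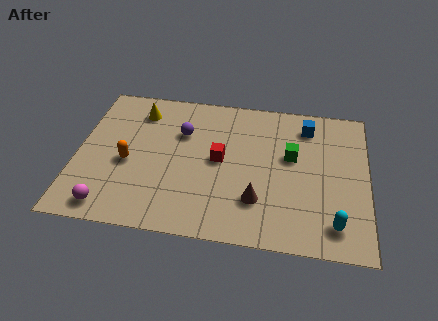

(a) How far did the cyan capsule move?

1.1

From (9.8, 2.2) to (10.5, 1.4), the cyan capsule covered √(0.7² + 0.8²) ≈ 1.1 units.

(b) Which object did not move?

the blue cube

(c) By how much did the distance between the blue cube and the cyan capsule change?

+0.9

Before: roughly 4.4 units apart; after: 5.3. That's 0.9 units further apart.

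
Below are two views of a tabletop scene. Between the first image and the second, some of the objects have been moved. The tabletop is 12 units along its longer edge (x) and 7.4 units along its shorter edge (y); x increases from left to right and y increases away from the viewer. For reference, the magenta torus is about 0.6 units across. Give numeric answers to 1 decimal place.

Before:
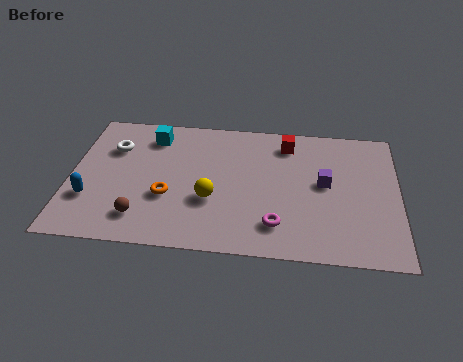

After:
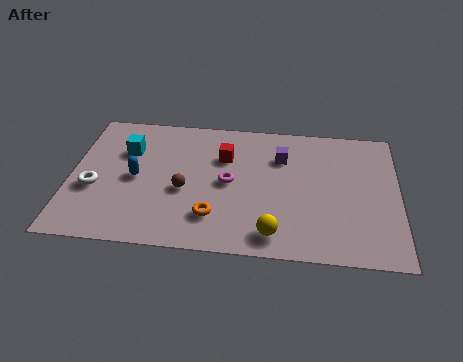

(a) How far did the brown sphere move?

2.2

The brown sphere was near (2.7, 1.5) before and (4.2, 3.1) after, so it travelled √(1.5² + 1.6²) ≈ 2.2 units.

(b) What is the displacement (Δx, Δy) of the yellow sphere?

(2.3, -1.6)

From the two frames, the yellow sphere sits at roughly (5.2, 2.7) before and (7.5, 1.1) after.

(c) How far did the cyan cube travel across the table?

1.3

From (2.9, 6.0) to (2.0, 5.1), the cyan cube covered √(0.9² + 0.9²) ≈ 1.3 units.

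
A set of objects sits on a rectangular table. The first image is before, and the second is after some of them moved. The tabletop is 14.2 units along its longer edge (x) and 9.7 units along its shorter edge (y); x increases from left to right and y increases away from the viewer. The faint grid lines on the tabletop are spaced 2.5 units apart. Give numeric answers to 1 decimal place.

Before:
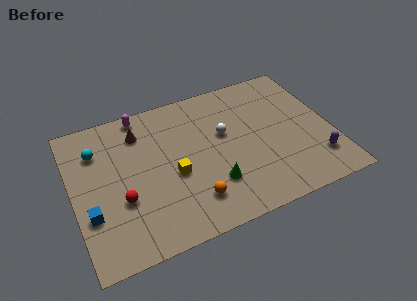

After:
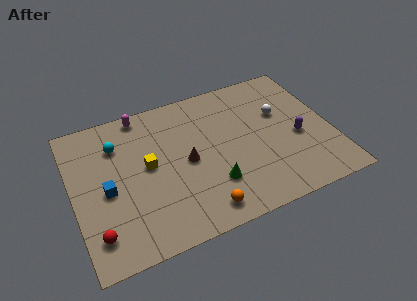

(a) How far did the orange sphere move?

0.9

The orange sphere moved from about (6.2, 2.1) to (6.6, 1.3), a distance of √(0.4² + 0.8²) ≈ 0.9.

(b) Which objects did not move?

the magenta capsule and the green cone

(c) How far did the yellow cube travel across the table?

1.7

The yellow cube was near (5.4, 4.1) before and (4.1, 5.2) after, so it travelled √(1.3² + 1.1²) ≈ 1.7 units.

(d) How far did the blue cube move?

1.6

The blue cube moved from about (0.8, 3.2) to (1.8, 4.4), a distance of √(1.0² + 1.2²) ≈ 1.6.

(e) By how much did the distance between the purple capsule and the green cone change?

-0.6

The distance was about 5.7 in the first image and 5.1 in the second, so they moved 0.6 units closer together.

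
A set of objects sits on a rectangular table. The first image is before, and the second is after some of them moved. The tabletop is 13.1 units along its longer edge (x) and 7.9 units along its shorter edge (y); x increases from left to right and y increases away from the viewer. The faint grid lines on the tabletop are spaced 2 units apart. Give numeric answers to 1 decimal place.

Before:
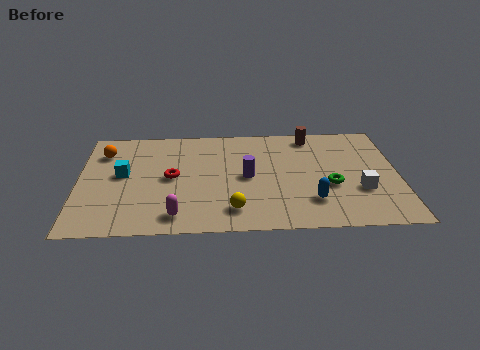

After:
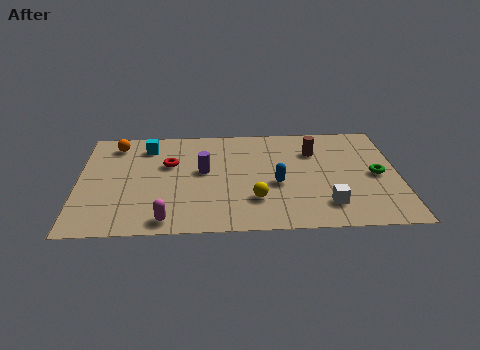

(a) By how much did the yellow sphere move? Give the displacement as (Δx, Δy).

(0.9, 0.7)

The yellow sphere started near (6.3, 1.5) and ended near (7.2, 2.2).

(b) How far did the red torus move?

1.0

The red torus was near (3.8, 4.0) before and (3.7, 5.0) after, so it travelled √(0.1² + 1.0²) ≈ 1.0 units.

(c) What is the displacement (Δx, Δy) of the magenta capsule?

(-0.4, -0.3)

From the two frames, the magenta capsule sits at roughly (4.0, 1.2) before and (3.6, 0.9) after.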